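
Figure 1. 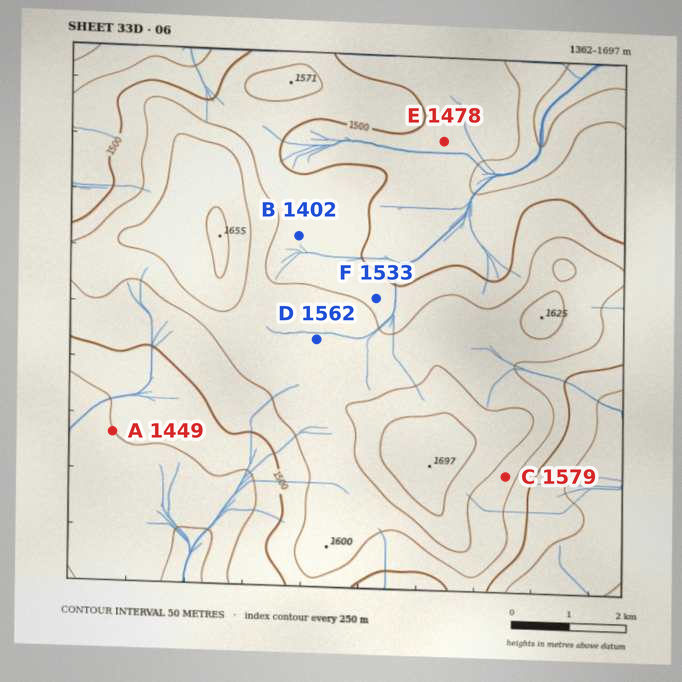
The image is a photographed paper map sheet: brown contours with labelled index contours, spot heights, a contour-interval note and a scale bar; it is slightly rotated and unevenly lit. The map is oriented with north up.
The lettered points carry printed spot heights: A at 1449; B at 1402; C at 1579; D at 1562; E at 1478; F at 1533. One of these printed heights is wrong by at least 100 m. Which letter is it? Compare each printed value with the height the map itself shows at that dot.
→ B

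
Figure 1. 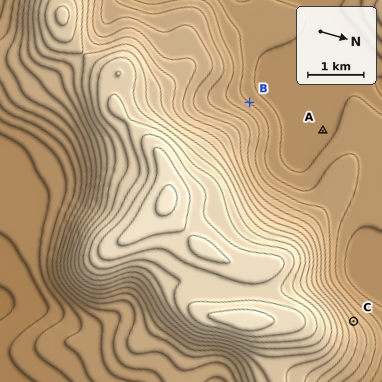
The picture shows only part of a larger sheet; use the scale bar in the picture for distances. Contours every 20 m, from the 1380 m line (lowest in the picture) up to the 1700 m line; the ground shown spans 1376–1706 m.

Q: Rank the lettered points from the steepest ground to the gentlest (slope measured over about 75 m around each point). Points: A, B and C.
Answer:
C B A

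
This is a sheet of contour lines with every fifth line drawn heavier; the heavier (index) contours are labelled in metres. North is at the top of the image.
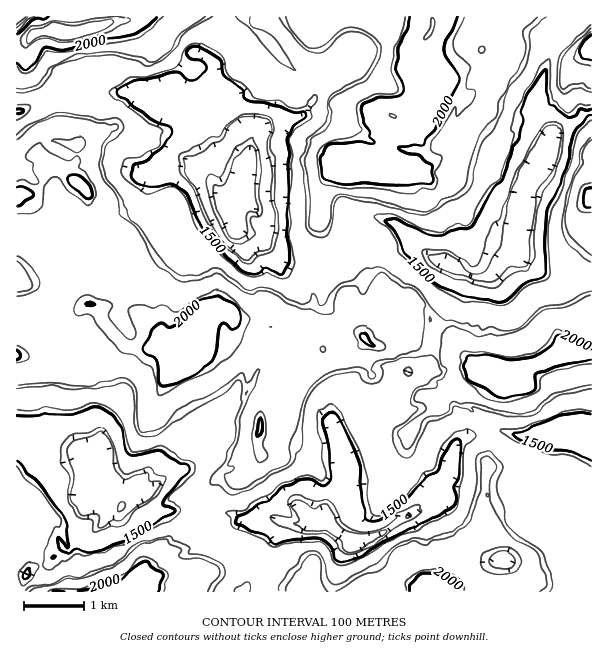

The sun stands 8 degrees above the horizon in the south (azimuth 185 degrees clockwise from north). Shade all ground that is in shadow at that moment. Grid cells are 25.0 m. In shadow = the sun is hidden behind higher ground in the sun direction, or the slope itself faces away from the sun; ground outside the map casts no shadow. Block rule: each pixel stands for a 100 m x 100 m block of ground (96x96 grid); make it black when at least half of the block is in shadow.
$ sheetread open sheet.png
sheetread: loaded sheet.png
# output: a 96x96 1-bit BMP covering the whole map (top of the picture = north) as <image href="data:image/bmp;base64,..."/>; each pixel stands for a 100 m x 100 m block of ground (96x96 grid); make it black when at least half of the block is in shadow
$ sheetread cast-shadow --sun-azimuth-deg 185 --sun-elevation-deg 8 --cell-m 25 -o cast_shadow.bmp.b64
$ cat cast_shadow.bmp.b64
<image width="96" height="96" href="data:image/bmp;base64,Qk2+BAAAAAAAAD4AAAAoAAAAYAAAAGAAAAABAAEAAAAAAIAEAAATCwAAEwsAAAIAAAAAAAAA////AAAAAAD//8AAAAAfAARAAAD//8AAABw/gGXgAMD//+AAAA4/+H/h4MB///PAYA8f/H/n8cB////B4A+f/n/n+cA/////4Af//n/n8cA////f4Af//z/j88Af////4D/////gX+Af////4P/////gP8Af////5//////gf8Af////7//////gf4Af///////////w/4AP///////////x/4AP///////////5/4AP////4f///////4AP////4D///////4Af////wB//4f///4A/////gA//4P/9/wD////8AAP/4P/59wP////82ACfwP/44wf////8+AAfwD/4YBn////8cAAfwB/74Cf////wcAAfgB//x//////geEQdgB//x//////gOEQcAA//3//////gOAA8AA////9///HgOAA8AA////9///BgOEA4A8f3x/9//+AAGcA4AePjgP8A/8AADcA4AfADgD8AH4AADMAAAfgAAAAAAAAADsAAAeAAAAAAAAAABsAAAOAAAAAAAAAAB8AAAPwAAAAAAAAAA8AAAP8AAAAAAAAAAcAAAP8AAgAAAAAAAMAAGP8AAAAAAAAAAEAAGH4gAAAAAAAAAEAAAH4w/ABAAAAAAAAAABw//wDAAAAAAAAQAAQ//4PAAD5AAAAwHAA//8/AAH/AAAAQPAE////AAH/gAAAQ/AH////AAOHwACAA/AH////AAYP4AqAY/Af///9AAA/8B6H4fAf///9AAB/+Dwf4eA////9AP////w/8+B/////wP5/////8+D/////4Pw//////+P/////wPwf/////+//////wHwf////////////gHgP////////////AHgH///////////8ADgP///////////8ADgP///////////8ADAf///////////4AAAf///////////gAAA////+D//////AAAB////wD//j///AAAD////wB//gP/+AAAH////wB//AP/+AAAH////wAnwAH//AAAH////wAGAAH//AAAP////wAAAAH//AwDP////wAAAAD//vwHf////wAAAAD//vwP/////wAAAAA//vw//////wAAAYAf//w//////wAABwAf//3//////wAADgAf//H//////yAAP4AP/9///////2wAf4AP/9/ffD///j/++4AH////cB///j/+A4AH////AB///7/4AIAP////wP///f/4AAAP////8f//+f/wAAAF////9///8f/gwAAG+f//////4P/wwAACAd//////4B/8wAAAAN////f/gB//4AAAAF////D/AB//4A4AAAP///B+AD//4AYAAAH///A8AH//wAYAAAH/8AA4Ae//wBgAAAD/8APQA4//gDwAAAA/wAHABwf/gHwACAADgAPADgP/gHwADAAAAAGAHgP/wHwADwAAAAAAPAP/4DuDB7AAAAAAeAH/4DkDB/4AAAAA4AD/4hgDB///AAABwAAD8ggAB///+AADgAcAcQAAB8="/>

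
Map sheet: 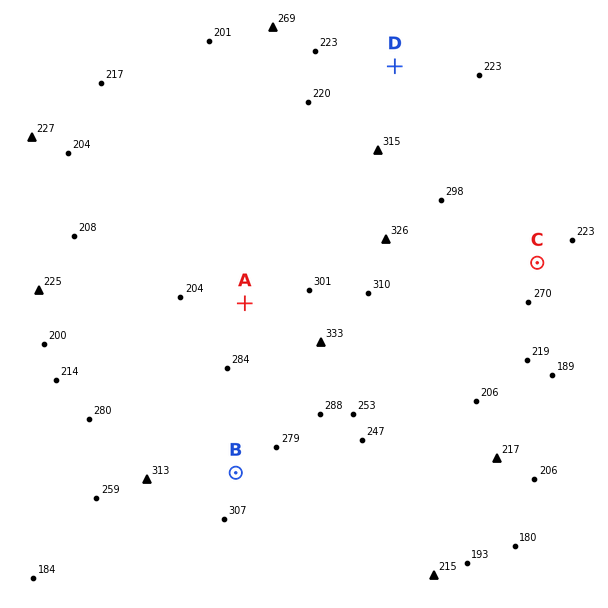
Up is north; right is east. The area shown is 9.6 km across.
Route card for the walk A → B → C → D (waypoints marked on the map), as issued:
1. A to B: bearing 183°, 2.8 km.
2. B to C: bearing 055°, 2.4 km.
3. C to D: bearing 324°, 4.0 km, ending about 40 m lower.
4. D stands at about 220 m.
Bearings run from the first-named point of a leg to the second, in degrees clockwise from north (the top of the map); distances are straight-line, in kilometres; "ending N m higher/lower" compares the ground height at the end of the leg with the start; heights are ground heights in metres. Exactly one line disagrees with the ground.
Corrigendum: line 2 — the distance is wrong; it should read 6.1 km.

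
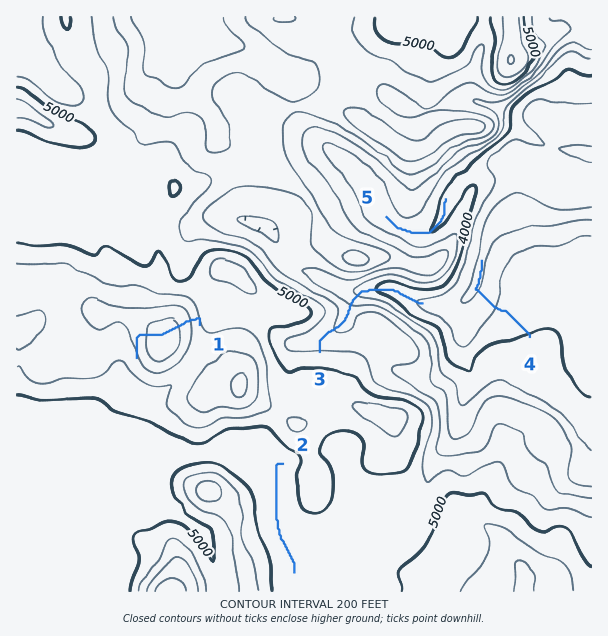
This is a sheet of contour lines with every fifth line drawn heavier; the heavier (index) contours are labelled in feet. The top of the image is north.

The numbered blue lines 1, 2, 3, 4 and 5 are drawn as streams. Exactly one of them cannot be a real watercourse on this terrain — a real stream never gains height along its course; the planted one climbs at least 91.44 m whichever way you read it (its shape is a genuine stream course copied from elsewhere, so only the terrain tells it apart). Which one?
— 1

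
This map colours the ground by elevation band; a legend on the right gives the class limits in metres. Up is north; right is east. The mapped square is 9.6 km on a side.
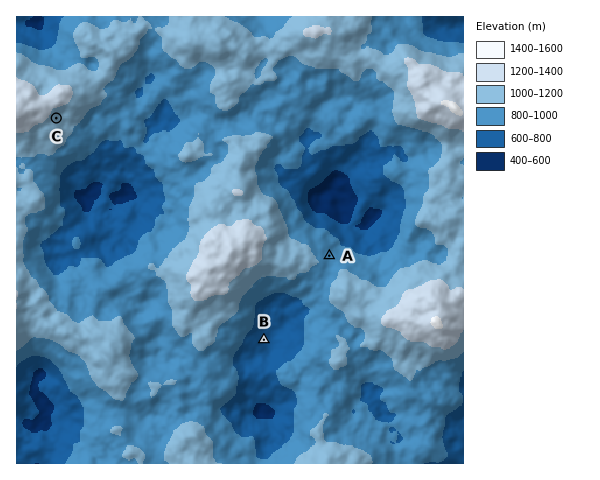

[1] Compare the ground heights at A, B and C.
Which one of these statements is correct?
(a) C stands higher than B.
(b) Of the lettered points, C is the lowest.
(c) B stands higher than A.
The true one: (a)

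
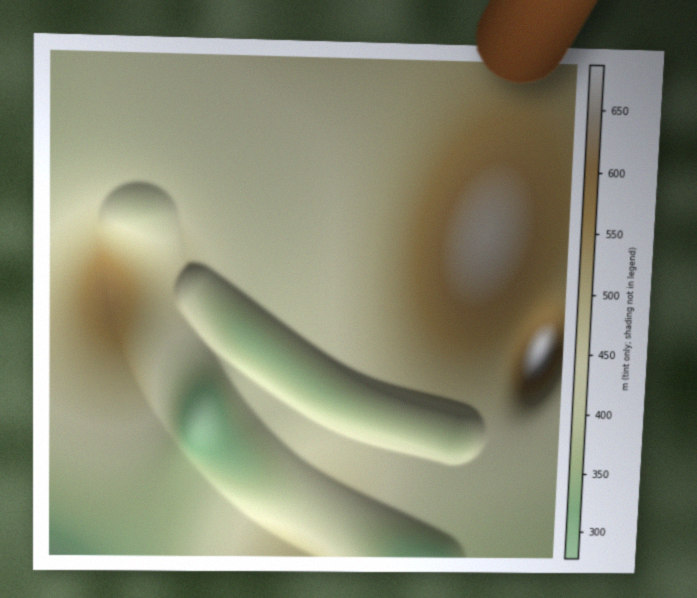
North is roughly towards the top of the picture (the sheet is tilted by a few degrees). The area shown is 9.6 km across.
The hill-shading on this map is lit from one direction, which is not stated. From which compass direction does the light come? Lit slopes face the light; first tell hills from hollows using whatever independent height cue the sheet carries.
N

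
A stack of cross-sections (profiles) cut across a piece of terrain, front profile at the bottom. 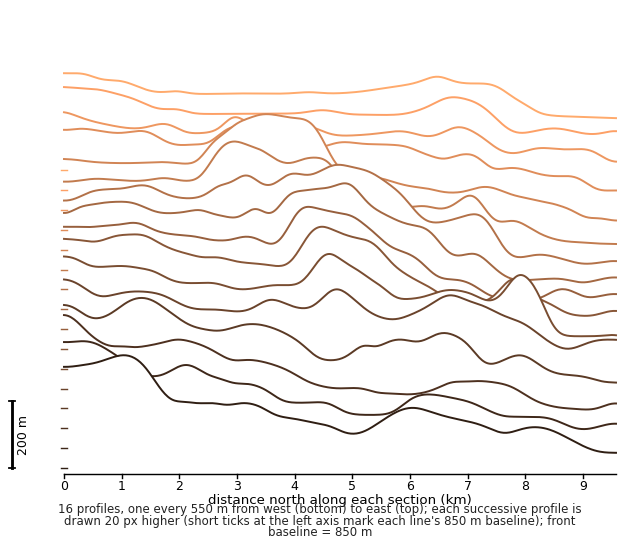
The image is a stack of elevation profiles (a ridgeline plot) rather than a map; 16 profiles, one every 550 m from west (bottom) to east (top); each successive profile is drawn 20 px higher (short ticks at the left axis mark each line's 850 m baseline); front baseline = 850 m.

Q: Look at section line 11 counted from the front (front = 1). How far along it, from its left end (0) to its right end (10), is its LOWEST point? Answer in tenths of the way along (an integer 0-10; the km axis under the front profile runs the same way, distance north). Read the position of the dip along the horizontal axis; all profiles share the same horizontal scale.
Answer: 10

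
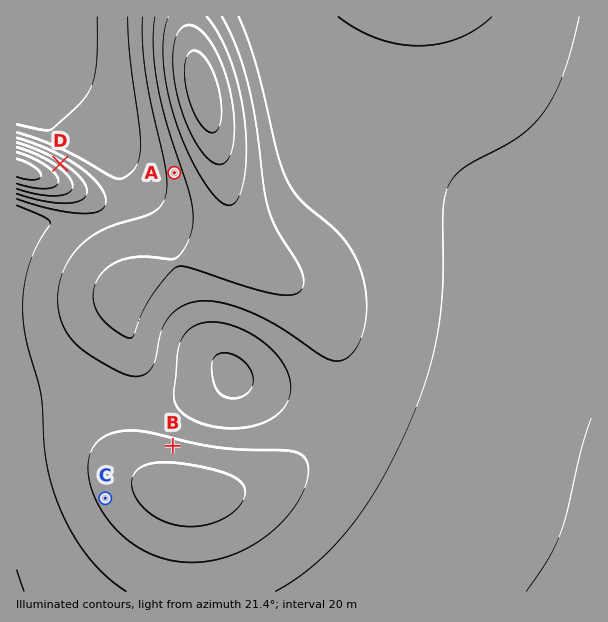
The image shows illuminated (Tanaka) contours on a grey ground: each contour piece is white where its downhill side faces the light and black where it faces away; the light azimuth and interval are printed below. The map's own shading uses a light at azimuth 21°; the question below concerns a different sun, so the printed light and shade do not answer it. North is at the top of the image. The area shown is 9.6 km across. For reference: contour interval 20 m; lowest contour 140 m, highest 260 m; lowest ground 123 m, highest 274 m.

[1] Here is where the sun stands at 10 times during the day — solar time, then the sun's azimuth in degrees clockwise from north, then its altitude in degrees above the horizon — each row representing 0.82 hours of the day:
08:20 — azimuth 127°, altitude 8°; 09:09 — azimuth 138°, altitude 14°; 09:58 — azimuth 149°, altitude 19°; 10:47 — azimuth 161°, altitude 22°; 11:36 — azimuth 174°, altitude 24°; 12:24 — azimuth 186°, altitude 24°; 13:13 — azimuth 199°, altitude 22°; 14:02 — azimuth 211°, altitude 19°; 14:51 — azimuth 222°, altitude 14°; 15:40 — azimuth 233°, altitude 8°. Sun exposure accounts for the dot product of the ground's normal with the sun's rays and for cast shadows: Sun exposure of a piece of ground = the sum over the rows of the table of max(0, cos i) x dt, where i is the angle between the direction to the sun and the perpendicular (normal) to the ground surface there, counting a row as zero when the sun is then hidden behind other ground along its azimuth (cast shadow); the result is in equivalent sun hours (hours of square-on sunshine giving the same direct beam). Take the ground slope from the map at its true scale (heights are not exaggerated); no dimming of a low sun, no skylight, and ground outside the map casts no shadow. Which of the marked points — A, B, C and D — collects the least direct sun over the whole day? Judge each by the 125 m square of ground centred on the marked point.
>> D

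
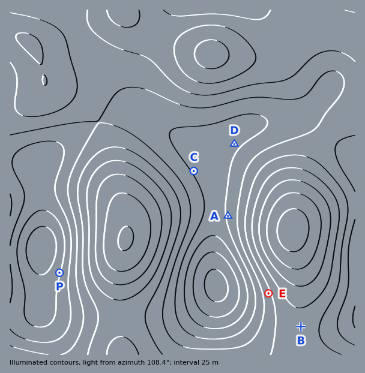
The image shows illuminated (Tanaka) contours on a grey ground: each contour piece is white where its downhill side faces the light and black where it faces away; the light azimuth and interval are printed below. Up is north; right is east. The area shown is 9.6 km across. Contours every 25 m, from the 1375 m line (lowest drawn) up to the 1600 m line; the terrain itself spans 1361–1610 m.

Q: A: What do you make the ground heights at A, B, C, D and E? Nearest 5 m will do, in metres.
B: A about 1520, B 1460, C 1530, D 1530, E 1480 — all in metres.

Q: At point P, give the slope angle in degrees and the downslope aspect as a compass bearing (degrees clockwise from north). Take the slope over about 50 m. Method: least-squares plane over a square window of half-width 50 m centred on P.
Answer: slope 5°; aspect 105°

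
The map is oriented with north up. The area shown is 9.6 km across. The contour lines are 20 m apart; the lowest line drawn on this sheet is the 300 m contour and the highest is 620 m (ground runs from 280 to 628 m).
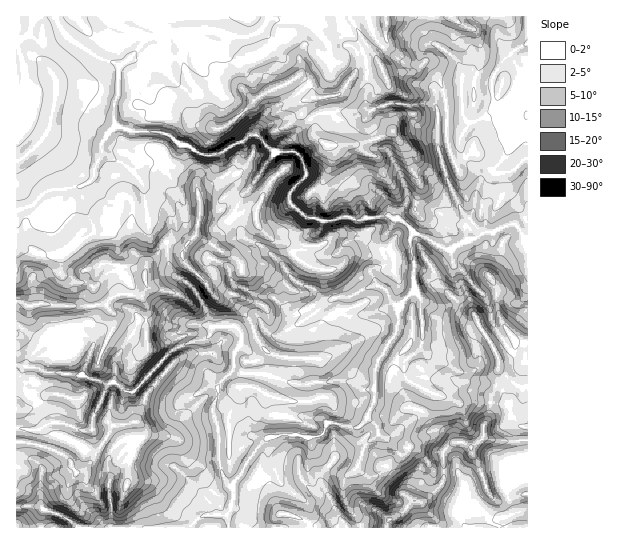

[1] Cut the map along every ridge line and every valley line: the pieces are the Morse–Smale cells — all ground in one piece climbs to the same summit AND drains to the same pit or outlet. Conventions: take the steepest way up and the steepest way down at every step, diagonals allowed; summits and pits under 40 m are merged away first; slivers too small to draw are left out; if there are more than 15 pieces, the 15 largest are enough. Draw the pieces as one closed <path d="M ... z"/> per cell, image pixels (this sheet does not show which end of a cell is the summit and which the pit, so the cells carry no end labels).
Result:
<path d="M527 16l-95 1 0 17 3 9 22 18 6 13 0 40 5 11-10 16-17 4-2 6 13 40 11 22 10 10-6 6-1 4-4-8-11-4-18-12-18-6-8 0-8 10-2 6-8-3-23 1-4 3-21-3-11 4-8 0-4-2-11-2-18-15 2-11 16-17-6-16-6-6-21 0-17-17-7 0-7 6-13 6-7 5-14 4-15-5-7-6-8-1-10-9-8-3-27 0-19-5-7 6-7 10 0 12-6 12 0 7-6 9-8 4-32 4-6 2-10 12-17 6 0 154 22 3 13 5 4-1 22 4 5-1 24 9 9-1 12 9 6 0 16-15 20 16 10 6 10 0 20-12 6 0 2 2 0 8-4 8 0 10 6 15 0 29 4 16 8 12 28-41 10-9 12-2 34 2 9-4 3-10 8 0 18 5 6-1 8-8 8-20 0-29 6-15 5-2 11 7 6 1 12-8 6-7 0-45-6-10 0-24 12 2 16-9 14-15 18-6 10-7 9 0 16-8 5 0 9 14 4 3z"/><path d="M431 16l-324 0 7 8 27 9 6 5-15 19-13 10 0 20-6 20 2 16 2 4 17 5 27 0 8 3 10 9 8 1 7 6 15 5 14-4 7-5 13-6 7-6 7 0 17 17 21 0 6 6 6 16-16 17-2 11 18 15 11 2 4 2 8 0 11-4 21 3 4-3 23-1 8 3 2-6 8-10 8 0 18 6 18 12 11 4 4 8 1-4 6-6-10-10-11-22-13-40 2-6 17-4 10-16-5-11 0-40-6-13-22-18-3-9z"/><path d="M515 224l-5 0-16 8-9 0-10 7-18 6-14 15-16 9-12-2 0 24 6 10-1 9 3 11 0 20-3 8-17 12-6-1-11-7-5 2-6 15 0 29-8 20-8 8-6 1-18-5-8 0-3 10-9 4-34-2-15 4-15 18-10 17-9 11 1 14-6 16 2 13 207-1-3-10-13-15 6-2 15-15 3-12-10-2-17-22-7-2-15-13 22-20 9-23 23 6 9 6 13-2 32 3 6 5 3 8 7 8 9 1 0-184z"/><path d="M21 365l-5 1 1 142 24-1 26 12 11 9 32 0 1-53-3-5 0-11 4-9 10-10 12-3 29 26 15 6 16 15 19 22 4 9 11-1 5-15 0-8-10-16-4-16 0-29-6-15 0-10 4-8 0-8-2-2-6 0-20 12-10 0-10-6-20-16-16 15-6 0-12-9-9 1-24-9-5 1-22-4-4 1-13-5z"/><path d="M106 16l-90 1 1 194 16-6 10-12 6-2 32-4 8-4 6-9 0-7 6-12 0-12 7-10 8-7-3-8 0-11 6-20 0-20 13-10 15-19-6-5-27-9z"/><path d="M134 437l-12 3-10 10-4 9 0 11 3 5-2 23 2 30 117-1-1-12-10 0-4-9-19-22-16-15-15-6z"/><path d="M519 459l-12 2-3 5-1 7-21 4-13 7-6 7 1-6-5-12-12-2-3 2-3 12-15 15-6 2 13 15 4 11 90 0 1-65z"/><path d="M429 391l-4 0-8 23-22 20 15 13 7 2 17 22 10 0-1-18 10-10 10 0 8 4 12-11 18 5 27-2 0-12-9-2-7-8-3-8-6-5-32-3-13 2z"/><path d="M483 436l-12 11-8-4-10 0-10 10 1 18 14 1 7 16 17-11 21-4 2-10 5-3 9-1 9 3-1-22-26 1z"/><path d="M41 507l-24 1-1 19 61 0-10-8z"/>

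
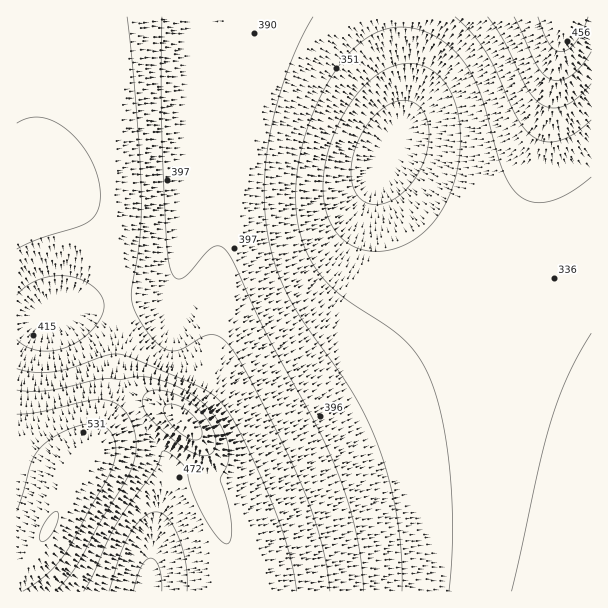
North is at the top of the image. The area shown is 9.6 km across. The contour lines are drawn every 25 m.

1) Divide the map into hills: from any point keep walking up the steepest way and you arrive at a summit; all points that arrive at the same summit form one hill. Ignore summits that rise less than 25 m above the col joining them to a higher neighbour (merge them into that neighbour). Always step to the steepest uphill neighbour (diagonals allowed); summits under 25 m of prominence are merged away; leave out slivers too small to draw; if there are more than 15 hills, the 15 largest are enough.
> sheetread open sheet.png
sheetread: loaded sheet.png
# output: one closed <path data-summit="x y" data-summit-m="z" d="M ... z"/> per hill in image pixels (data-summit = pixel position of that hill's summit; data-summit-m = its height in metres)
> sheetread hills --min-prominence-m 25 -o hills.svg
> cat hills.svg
<path data-summit="48 528" data-summit-m="551" d="M176 283l-6 7-15 6-62 8-43 14-34 2 1 272 575-1 0-183-34-16-45-13-36-3-21 3-25 7-191 90-10 4-39 0-9 2-14 13-7 15-1-4 10-41-2-7-18-23-18-30-8-21-2-19 4-12 7-14 8-8 21-13 7-9 6-13z"/><path data-summit="185 422" data-summit-m="539" d="M195 104l-2 3-5 105-13 84-9 18-33 25-7 14-4 12 2 19 8 21 18 30 18 23 2 7-10 41 1 4 7-15 14-13 9-2 39 0 10-4 165-79 51-18 21-3 36 3 45 13 34 15 0-54-92-57-50-40-38-40-21-28-6-15 2-19-19-2-75-26-32-8-58-9z"/><path data-summit="564 17" data-summit-m="467" d="M591 16l-193 0-1 17 7 42 0 36-4 18-15 32 0 12 3 9 12 19 50 55 50 40 91 56z"/><path data-summit="17 200" data-summit-m="461" d="M197 16l-181 1 1 302 33-1 43-14 62-8 15-6 6-8 8-34 6-53 8-156z"/>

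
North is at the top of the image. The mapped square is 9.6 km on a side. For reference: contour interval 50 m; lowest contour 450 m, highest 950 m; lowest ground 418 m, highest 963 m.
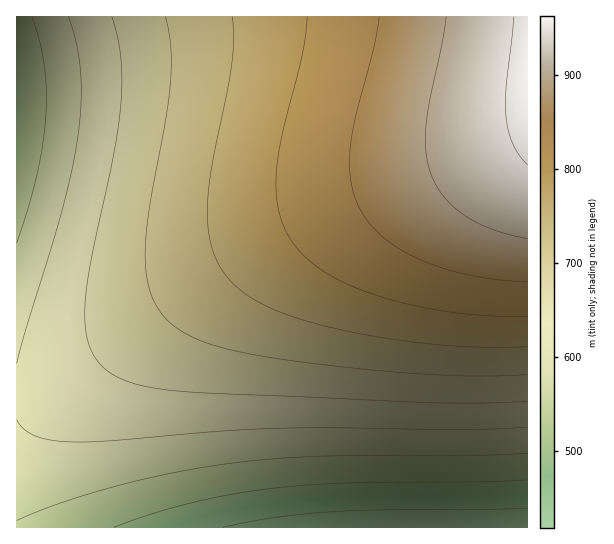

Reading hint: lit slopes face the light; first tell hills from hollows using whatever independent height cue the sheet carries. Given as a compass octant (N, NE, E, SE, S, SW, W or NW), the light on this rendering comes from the NE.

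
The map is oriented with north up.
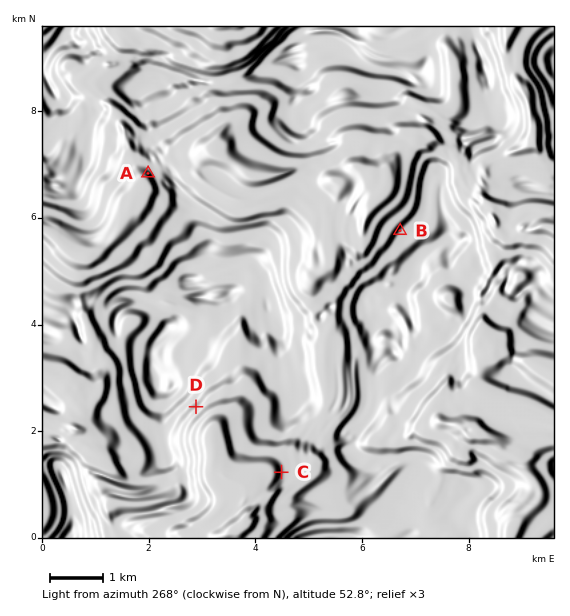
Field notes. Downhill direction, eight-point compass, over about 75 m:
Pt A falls NE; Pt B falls SE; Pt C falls E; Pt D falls NW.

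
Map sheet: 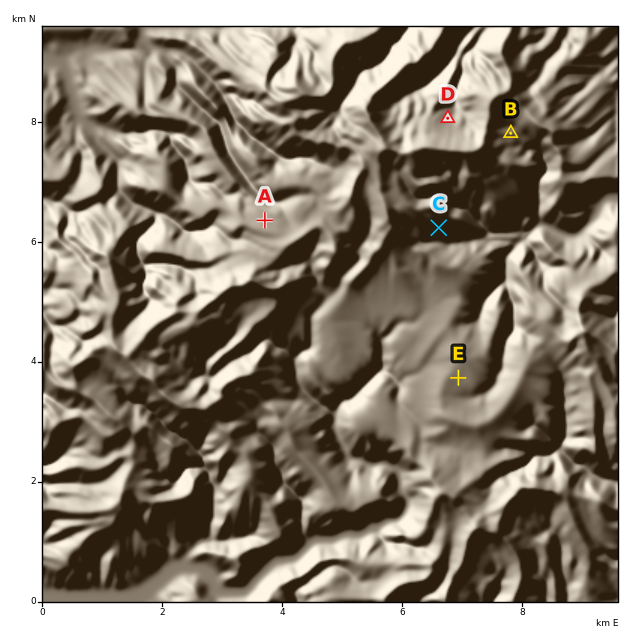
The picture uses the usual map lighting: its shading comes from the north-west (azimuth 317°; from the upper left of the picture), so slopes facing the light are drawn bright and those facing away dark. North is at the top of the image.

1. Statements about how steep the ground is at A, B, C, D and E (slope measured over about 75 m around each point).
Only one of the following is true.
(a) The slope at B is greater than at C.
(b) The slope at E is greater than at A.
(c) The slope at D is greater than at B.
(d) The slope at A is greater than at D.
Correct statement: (c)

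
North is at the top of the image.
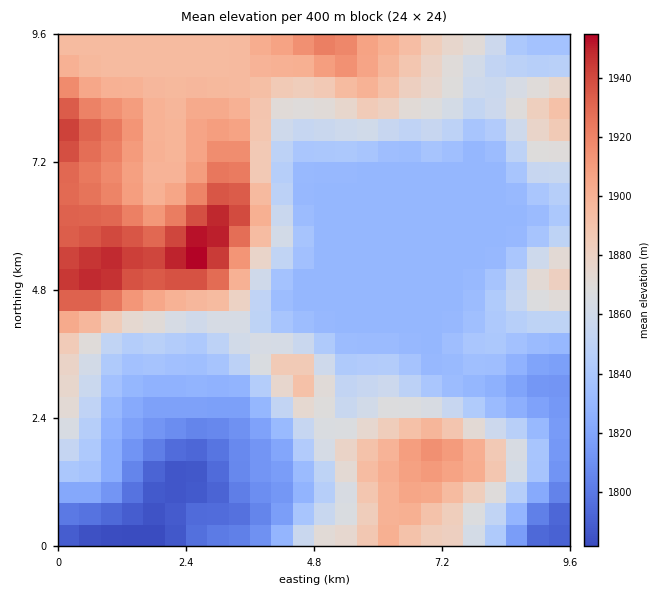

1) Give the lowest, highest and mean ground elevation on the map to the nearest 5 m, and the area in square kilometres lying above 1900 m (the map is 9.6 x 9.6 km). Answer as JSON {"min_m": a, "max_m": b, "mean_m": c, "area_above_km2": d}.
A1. {"min_m": 1780, "max_m": 1955, "mean_m": 1860, "area_above_km2": 17.9}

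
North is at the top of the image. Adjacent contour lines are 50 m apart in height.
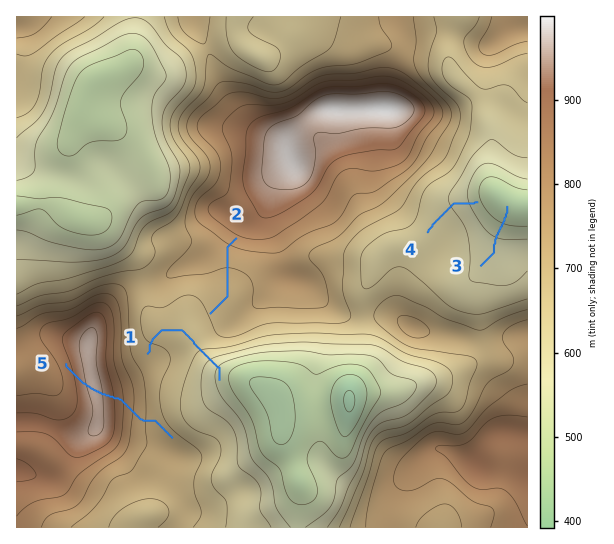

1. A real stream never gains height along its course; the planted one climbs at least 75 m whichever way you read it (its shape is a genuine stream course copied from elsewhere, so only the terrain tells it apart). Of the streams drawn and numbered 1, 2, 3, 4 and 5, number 5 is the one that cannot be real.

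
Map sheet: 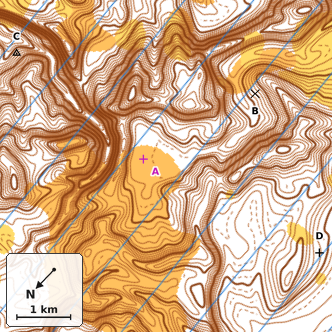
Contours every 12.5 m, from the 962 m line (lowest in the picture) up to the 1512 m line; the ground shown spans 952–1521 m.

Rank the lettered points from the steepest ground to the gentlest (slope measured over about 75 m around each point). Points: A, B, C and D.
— C B D A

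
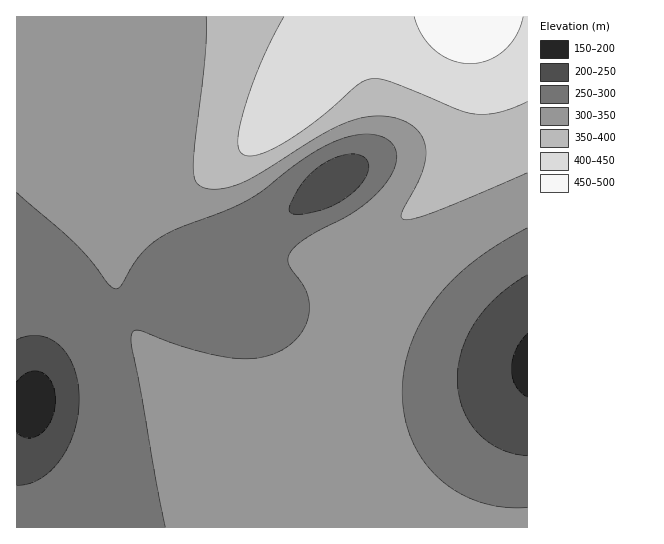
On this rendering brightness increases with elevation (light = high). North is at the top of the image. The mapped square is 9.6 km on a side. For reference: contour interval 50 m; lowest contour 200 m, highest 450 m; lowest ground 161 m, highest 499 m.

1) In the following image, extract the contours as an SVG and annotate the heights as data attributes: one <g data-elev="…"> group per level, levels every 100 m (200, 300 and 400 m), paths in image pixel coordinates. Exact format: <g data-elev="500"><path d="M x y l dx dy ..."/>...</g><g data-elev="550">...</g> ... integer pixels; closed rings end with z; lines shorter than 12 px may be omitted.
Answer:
<g data-elev="200"><path d="M527 397l-6-5-5-6-3-8-2-9 2-10 3-9 11-17"/><path d="M17 382l5-6 7-4 6-1 7 1 6 5 4 6 3 18-3 18-10 14-7 4-6 1-7-1-5-4"/></g><g data-elev="300"><path d="M527 507l-24 0-24-5-21-10-19-14-16-17-11-22-7-22-3-24 2-24 7-24 10-23 14-21 17-20 21-19 25-17 29-17"/><path d="M17 193l56 48 17 19 19 24 4 4 4 1 5-5 18-29 17-16 20-10 48-18 24-11 16-11 36-28 25-16 23-8 20-3 9 1 8 4 6 4 3 6 2 9-3 12-7 12-11 12-25 20-47 25-10 8-5 7-1 5 1 6 17 25 3 9 0 10-1 10-5 11-7 9-9 8-10 6-14 4-13 2-15-1-20-3-25-6-49-18-6-1-2 2-2 6 1 9 33 180"/></g><g data-elev="400"><path d="M284 17l-23 46-17 48-6 31 1 8 6 5 6 1 10-2 26-13 34-24 36-31 13-7 9 0 11 3 67 27 17 5 12 0 12-1 29-11"/></g>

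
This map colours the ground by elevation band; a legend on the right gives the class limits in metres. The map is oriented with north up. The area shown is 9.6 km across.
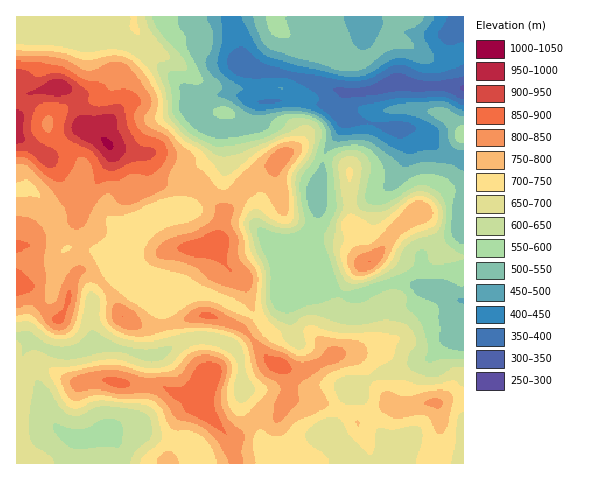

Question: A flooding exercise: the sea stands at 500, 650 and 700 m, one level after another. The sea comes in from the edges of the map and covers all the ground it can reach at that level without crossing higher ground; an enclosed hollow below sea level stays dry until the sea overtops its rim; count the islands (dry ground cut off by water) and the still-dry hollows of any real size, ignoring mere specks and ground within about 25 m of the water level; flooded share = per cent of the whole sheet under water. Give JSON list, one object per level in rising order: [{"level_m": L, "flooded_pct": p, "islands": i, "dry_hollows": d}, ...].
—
[{"level_m": 500, "flooded_pct": 12, "islands": 0, "dry_hollows": 0}, {"level_m": 650, "flooded_pct": 37, "islands": 1, "dry_hollows": 0}, {"level_m": 700, "flooded_pct": 51, "islands": 1, "dry_hollows": 0}]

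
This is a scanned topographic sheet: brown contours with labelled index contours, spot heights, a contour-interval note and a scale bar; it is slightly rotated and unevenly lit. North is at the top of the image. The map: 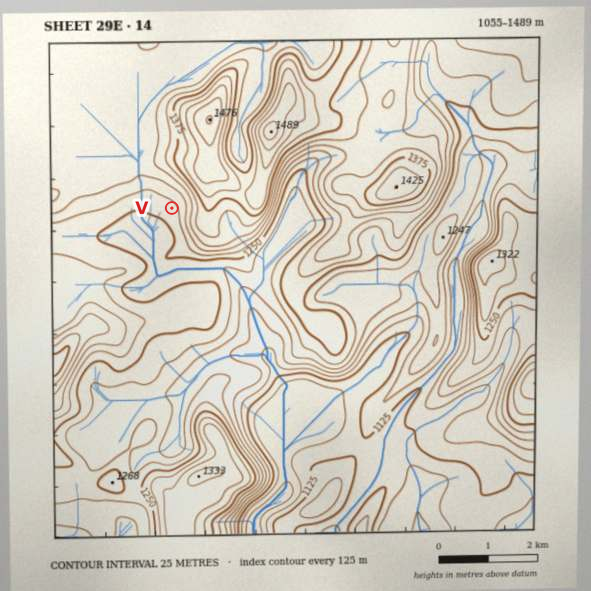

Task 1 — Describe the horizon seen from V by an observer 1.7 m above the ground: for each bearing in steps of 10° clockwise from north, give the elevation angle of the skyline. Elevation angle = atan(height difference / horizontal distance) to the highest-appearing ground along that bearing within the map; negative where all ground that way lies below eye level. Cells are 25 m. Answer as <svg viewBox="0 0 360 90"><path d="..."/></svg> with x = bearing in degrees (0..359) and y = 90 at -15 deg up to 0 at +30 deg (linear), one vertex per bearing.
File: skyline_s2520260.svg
<svg viewBox="0 0 360 90"><path d="M0 47l10-3 10-3 10-2 10-2 10 0 10 0 10 1 10 2 10 1 10 0 10 0 10 2 10 3 10 5 10 5 10 4 10-1 10 0 10 1 10-1 10-2 10 0 10 2 10 0 10 1 10 0 10-2 10-1 10-1 10 0 10-1 10 0 10-1 10-2 10-2"/></svg>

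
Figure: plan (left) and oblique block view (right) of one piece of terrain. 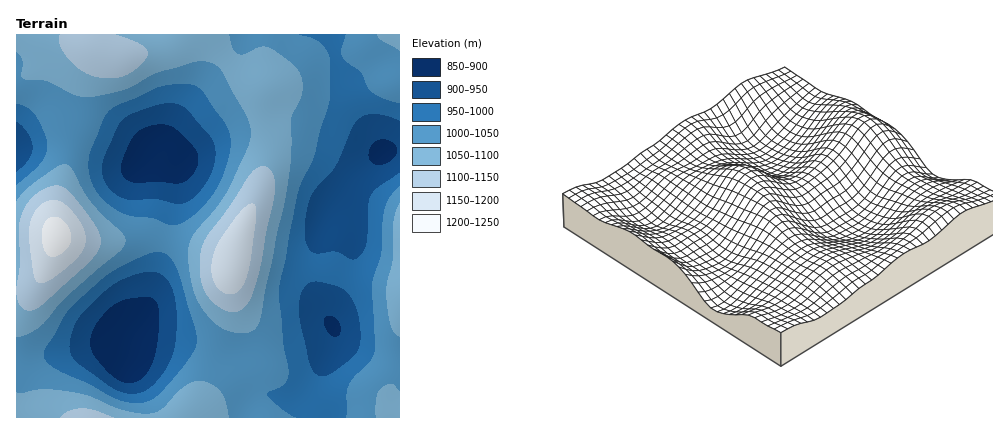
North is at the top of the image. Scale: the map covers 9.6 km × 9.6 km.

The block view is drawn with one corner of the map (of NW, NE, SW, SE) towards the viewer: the NE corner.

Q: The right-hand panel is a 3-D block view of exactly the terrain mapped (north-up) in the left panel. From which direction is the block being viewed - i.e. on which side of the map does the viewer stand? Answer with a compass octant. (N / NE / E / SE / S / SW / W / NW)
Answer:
NE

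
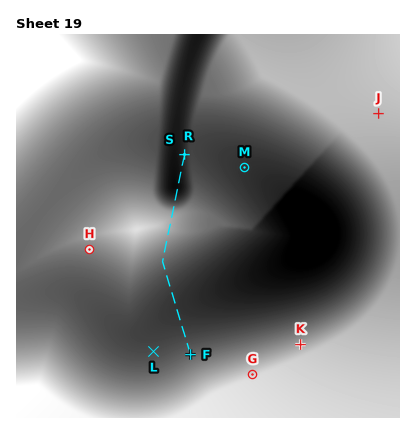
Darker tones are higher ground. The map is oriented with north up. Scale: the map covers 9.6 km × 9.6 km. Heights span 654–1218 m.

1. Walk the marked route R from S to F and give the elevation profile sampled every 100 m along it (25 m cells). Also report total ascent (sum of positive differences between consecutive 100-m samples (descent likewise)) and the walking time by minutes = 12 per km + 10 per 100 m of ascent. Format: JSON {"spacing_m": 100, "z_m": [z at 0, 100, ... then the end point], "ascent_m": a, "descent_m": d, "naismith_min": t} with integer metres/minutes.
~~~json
{"spacing_m": 100, "z_m": [1119, 1127, 1134, 1142, 1150, 1157, 1164, 1170, 1175, 1171, 1154, 1122, 1077, 1017, 946, 902, 883, 875, 874, 874, 888, 907, 924, 940, 956, 970, 984, 997, 1011, 1026, 1039, 1051, 1061, 1071, 1078, 1085, 1090, 1095, 1097, 1099, 1099, 1098, 1095, 1092, 1087, 1080, 1073, 1064, 1054, 1043, 1031, 1017, 1008], "ascent_m": 282, "descent_m": 392, "naismith_min": 90}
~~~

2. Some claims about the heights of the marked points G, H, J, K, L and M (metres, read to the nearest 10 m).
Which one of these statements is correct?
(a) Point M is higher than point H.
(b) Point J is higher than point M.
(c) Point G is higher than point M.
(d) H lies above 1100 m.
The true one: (a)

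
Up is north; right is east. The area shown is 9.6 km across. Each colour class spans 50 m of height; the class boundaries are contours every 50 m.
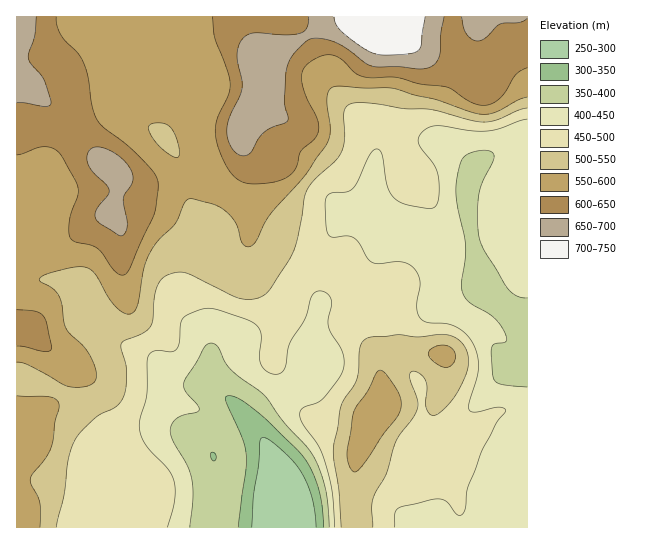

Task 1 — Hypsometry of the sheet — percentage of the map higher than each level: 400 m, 90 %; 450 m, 72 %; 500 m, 52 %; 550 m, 38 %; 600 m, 18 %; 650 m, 6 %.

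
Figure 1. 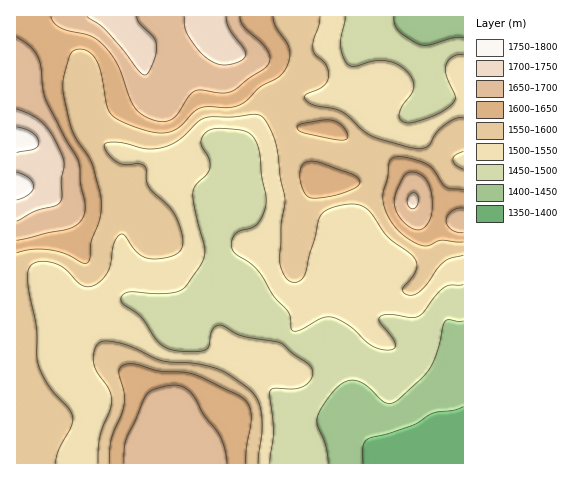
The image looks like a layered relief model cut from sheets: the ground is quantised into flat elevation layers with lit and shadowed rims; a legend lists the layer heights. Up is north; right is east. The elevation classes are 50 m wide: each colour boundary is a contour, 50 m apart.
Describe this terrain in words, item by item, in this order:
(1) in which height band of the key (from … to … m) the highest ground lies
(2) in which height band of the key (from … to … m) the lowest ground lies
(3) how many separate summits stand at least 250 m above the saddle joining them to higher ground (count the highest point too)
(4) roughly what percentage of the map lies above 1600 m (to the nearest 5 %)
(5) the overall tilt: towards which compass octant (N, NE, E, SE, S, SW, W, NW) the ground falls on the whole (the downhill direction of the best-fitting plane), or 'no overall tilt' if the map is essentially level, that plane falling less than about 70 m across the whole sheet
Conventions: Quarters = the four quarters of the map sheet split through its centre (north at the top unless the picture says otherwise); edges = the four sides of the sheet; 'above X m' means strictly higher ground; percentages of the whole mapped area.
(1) The highest ground lies in the 1750–1800 m band.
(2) The lowest ground lies in the 1350–1400 m band.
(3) Counting only tops that stand 250 m proud, the map has 1 summit.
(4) About 25 % of the map lies above 1600 m.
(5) Overall the map slopes down towards the south-east.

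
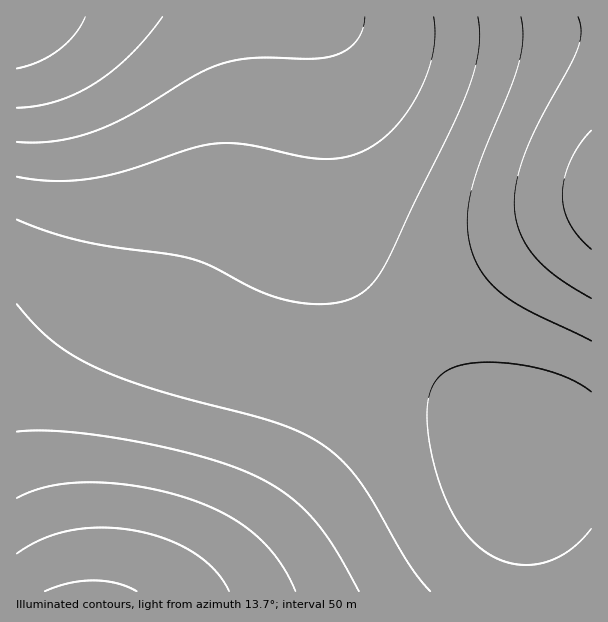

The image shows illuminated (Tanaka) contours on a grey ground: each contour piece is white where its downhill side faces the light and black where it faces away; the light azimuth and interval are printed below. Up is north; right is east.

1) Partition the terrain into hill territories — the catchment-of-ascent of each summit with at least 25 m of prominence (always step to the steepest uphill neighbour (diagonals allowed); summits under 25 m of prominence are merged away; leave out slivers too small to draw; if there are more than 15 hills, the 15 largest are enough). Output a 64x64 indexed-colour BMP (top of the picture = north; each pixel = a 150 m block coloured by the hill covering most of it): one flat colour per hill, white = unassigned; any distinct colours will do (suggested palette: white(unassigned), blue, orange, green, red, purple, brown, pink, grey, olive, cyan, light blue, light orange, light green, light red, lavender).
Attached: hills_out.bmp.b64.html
<image width="64" height="64" href="data:image/bmp;base64,Qk12CAAAAAAAAHYAAAAoAAAAQAAAAEAAAAABAAQAAAAAAAAIAAATCwAAEwsAABAAAAAAAAAA////ALR3HwAOf/8ALKAsACgn1gC9Z5QAS1aMAMJ34wB/f38AIr28AM++FwDox64AeLv/AIrfmACWmP8A1bDFABERERERERERERERERERERERERERERERERERERERERERERERERERERERERERERERERERERERERERERERERERERERERERERERERERERERERERERERERERERERERERERERERERERERERERERERERERERERERERERERERERERERERERERERERERERERERERERERERERERERERERERERERERERERERERERERERERERERERERERERERERERERERERERERERERERERERERERERERERERERERERERERERERERERERERERERERERERERERERERERERERERERERERERERERERERERERERERERERERERERERERERERERERERERERERERERERERERERERERERERERERERERERERERERERERERERERERERERERERERERERERERERERERERERERERERERERERERERERERERERERERERERERERERERERERERERERERERERERERERERERERERERERERERERERERERERERERERERERERERERERERERERERERERERERERERERERERERERERERERERERERERERERERERERERERERERERERERERERERERERERERERERERERERERERERERERERERERERERERERESIiIiERERERERERERERERERERERERERERERERERERESIiIiIRERERERERERERERERERERERERERERERERERESIiIiIhEREREREREREREREREREREREREREREREREREiIiIiIiEREREREREREREREREREREREREREREREREREiIiIiIiIREREREREREREREREREREREREREREREREREiIiIiIiIhEREREREREREREREREREREREREREREREREiIiIiIiIiERERERERERERERERERERERERERERERERIiIiIiIiIiIRERERERERERERERERERERERERERERERIiIiIiIiIiIhERERERERERERERERERERERERERERERIiIiIiIiIiIiERERERERERERERERERERERERERERERIiIiIiIiIiIiIRERERERERERERERERERERERERERERIiIiIiIiIiIiIhERERERERERERERERERERERERERERIiIiIiIiIiIiIiERERERERERERERERERERERERERERIiIiIiIiIiIiIiIRERERERERERERERERERERERERERIiIiIiIiIiIiIiIhERERERERERERERERERERERERERIiIiIiIiIiIiIiIiERERERERERERERERERERERERERIiIiIiIiIiIiIiIiIREREREREREREREREREREREREREiIiIiIiIiIiIiIiIhEREREREREREREREREREREREREiIiIiIiIiIiIiIiIiEREREREREREREREREREREREREiIiIiIiIiIiIiIiIiIRERERERERERERERERERERERESIiIiIiIiIiIiIiIiIhERERERERERERERERERERERERIiIiIiIiIiIiIiIiIiERERERERERERERERERERERERIiIiIiIiIiIiIiIiIiIREREREREREREREREREREREREiIiIiIiIiIiIiIiIiIhERERERERERERERERERERERESIiIiIiIiIiIiIiIiIiERERERERERERERERERERERESIiIiIiIiIiIiIiIiIiIRERERERERERERERERERERERIiIiIiIiIiIiIiIiIiIhEREREREREREREREREREREREiIiIiIiIiIiIiIiIiIiERERERERERERERERERERERESIiIiIiIiIiIiIiIiIiIRERERERERERERERERERERERIiIiIiIiIiIiIiIiIiIhEREREREREREREREREREREREiIiIiIiIiIiIiIiIiIiERERERERERERERERERERERESIiIiIiIiIiIiIiIiIiIRERERERERERERERERERERERIiIiIiIiIiIiIiIiIiIhEREREREREREREREREREREREiIiIiIiIiIiIiIiIiIiERERERERERERERERERERERESIiIiIiIiIiIiIiIiIiIRERERERERERERERERERERERIiIiIiIiIiIiIiIiIiIhEREREREREREREREREREREREiIiIiIiIiIiIiIiIiIiERERERERERERERERERERERESIiIiIiIiIiIiIiIiIiIRERERERERERERERERERERERIiIiIiIiIiIiIiIiIiIhEREREREREREREREREREREREiIiIiIiIiIiIiIiIiIiERERERERERERERERERERERESIiIiIiIiIiIiIiIiIiIRERERERERERERERERERERERIiIiIiIiIiIiIiIiIiIhEREREREREREREREREREREREiIiIiIiIiIiIiIiIiIiEREREREREREREREREREREREiIiIiIiIiIiIiIiIiIiIRERERERERERERERERERERESIiIiIiIiIiIiIiIiIiIhERERERERERERERERERERERIiIiIiIiIiIiIiIiIiIiEREREREREREREREREREREREiIiIiIiIiIiIiIiIiIiIREREREREREREREREREREREiIiIiIiIiIiIiIiIiIiIhERERERERERERERERERERESIiIiIiIiIiIiIiIiIiIi"/>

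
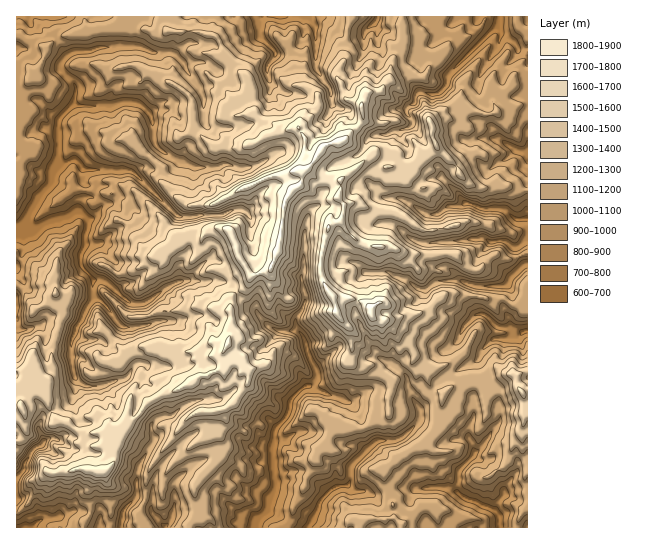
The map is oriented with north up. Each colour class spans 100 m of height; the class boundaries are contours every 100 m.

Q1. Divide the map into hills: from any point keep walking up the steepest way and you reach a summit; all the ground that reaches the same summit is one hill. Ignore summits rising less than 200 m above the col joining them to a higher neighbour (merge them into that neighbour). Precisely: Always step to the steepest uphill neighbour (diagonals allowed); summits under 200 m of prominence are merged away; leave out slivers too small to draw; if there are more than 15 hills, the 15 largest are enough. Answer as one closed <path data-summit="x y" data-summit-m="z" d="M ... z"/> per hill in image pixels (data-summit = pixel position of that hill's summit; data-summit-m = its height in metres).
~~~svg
<path data-summit="278 251" data-summit-m="1899" d="M527 16l-510 0-1 461 7-6 8-18 16-14 4-2 7 3 13-7 8-13 4 3 11 0 10-9 1-8-6-19 0-13-3-3 7 1 5-5-1-21-4-4 11-6 7-11 12 3 24-7 8 0 3-4 0-14-9-9 6-6 20-8 38 1 7 3 7 7 4 8 8 8 5 1 16 19 8 4 19 0-1-13 9-16-4-21 3-12 0-36 5-20 10-8 2-11 7-7 0-17 11-7 18-7 14-20 8-3 8 2 7-4 5 0 4 10 5 6 0 7-3 3-18 0-14 13-4 7 2 8 6 3 6 9-6 20 4 6 14 2 16 14 16 4-3 6 1 13-6 2-10 10-1 7 7 6 10 2 0 6 8 10 20 8 12 10-6 16-10 10-12 4-14 12-3 6 0 16-7 8-5-8-1-10-16-13-6 3-6 6-2 9-6 7-21 14-36-14-5-4-4 2-13 11-5 19-10 10-7-7-5 0-6 6 0 8 2 5 12 7-1 11 4 28-4 12-3 0-8-6-14-3-12-11-10-2-15-14-7-1-13 7-14 14-4 37-7 9 362 1 1-69-9 3-2 9-12 18-13-27-2-2-9 0-8-5 0-9-5-11 5-17 3-57 8-14 7-7 27-3 10-7z"/><path data-summit="229 343" data-summit-m="1711" d="M214 280l-29 0-20 8-6 6 9 9 0 14-3 4-8 0-24 7-12-3-7 11-11 6 4 4 1 21-5 5-7-1 3 3 0 13 6 24-11 12-11 0-4-3-8 13-13 7-7-3-4 2-16 14-8 18-7 7 1 50 14 0 12-9 19-3 11-5 8 0 16 5 3 3 1 9 20 0 2-15 12-16 16 9 1 7 13 15 7-10 4-37 14-14 13-7 7 1 15 14 10 2 12 11 14 3 8 6 3 0 4-12-4-28 1-11-12-7-2-5 0-8 6-6 5 0 7 7 10-10 5-19 9-9 9-4 6-6 1-5-8-16-5-20-6-7-20 0-8-4-16-19-5-1-8-8-4-8-7-7z"/><path data-summit="370 310" data-summit-m="1869" d="M399 131l-5 0-7 4-8-2-8 3-14 20-18 7-11 7 0 17-7 7-2 11-10 8-5 20 0 36-3 12 4 21-9 16 0 9 8 11 5 20 8 16-1 5-7 7 41 17 22-14 5-7 2-9 10-9 2 0 16 13 1 10 5 8 7-8 0-16 3-6 14-12 12-4 10-10 6-13 0-3-12-10-20-8-5-4-3-12-10-2-7-6 1-7 10-10 6-2-1-13 3-6-16-4-16-14-12-1-4-3 0-15 4-9-4-7-8-5-2-8 4-7 14-13 18 0 3-3 0-7-5-6z"/><path data-summit="522 393" data-summit-m="1518" d="M527 331l-2 0-7 6-27 3-7 7-9 16-2 55-5 17 5 11 0 9 8 5 9 0 2 2 13 27 12-18 2-9 9-4z"/>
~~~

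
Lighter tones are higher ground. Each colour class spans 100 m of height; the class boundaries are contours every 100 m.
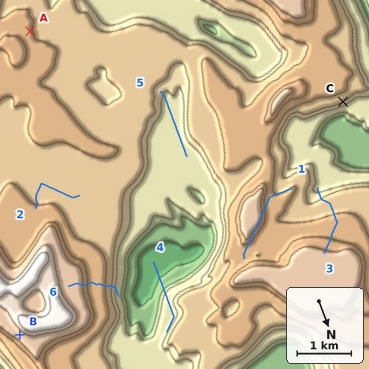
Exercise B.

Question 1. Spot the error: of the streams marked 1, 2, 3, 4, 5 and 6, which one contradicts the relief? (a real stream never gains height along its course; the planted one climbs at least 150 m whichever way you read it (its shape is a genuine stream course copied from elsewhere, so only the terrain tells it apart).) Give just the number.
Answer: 1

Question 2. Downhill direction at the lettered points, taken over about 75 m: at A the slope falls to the W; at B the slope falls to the NE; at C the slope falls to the N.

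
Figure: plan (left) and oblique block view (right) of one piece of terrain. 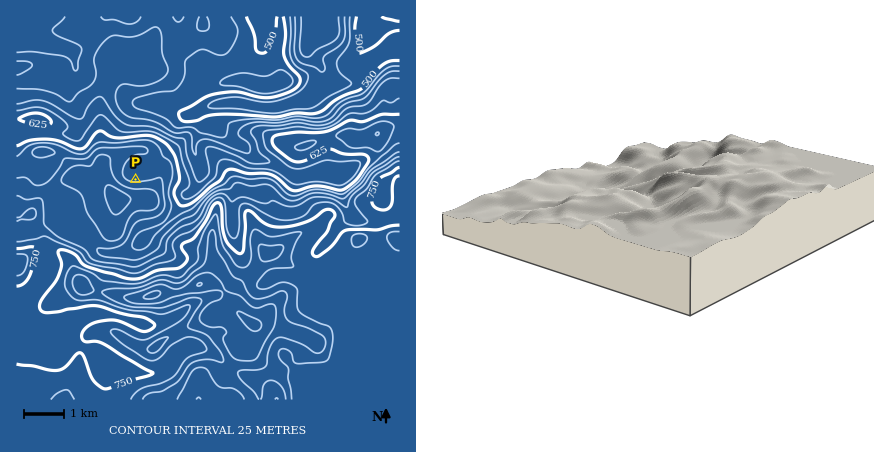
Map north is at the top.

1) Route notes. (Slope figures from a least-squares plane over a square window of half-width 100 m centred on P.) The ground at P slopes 5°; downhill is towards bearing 2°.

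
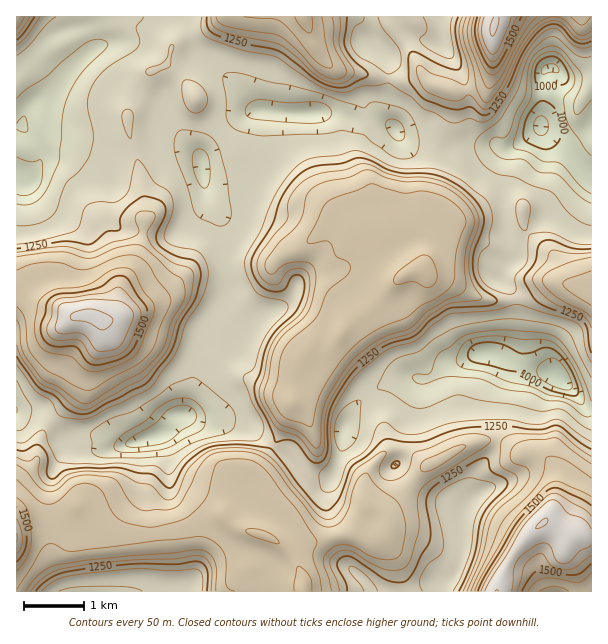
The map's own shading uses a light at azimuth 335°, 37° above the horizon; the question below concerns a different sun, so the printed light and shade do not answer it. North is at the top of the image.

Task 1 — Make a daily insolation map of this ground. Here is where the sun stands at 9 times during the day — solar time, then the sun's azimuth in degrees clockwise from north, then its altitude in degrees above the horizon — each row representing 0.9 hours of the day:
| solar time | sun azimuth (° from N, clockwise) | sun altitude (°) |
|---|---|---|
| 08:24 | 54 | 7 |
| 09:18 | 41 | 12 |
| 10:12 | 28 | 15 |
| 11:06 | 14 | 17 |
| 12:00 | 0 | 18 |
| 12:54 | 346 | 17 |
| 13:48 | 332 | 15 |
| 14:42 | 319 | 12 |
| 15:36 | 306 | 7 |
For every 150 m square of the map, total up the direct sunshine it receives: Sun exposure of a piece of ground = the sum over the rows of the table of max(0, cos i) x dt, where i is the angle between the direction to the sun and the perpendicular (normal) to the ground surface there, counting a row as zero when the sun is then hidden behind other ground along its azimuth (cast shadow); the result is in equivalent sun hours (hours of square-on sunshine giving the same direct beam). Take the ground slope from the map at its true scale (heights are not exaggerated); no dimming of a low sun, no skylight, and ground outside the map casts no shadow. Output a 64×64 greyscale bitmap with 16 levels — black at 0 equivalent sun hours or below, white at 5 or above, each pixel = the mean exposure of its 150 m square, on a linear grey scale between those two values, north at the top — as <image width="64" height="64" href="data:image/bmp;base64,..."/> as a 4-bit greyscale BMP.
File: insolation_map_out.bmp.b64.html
<image width="64" height="64" href="data:image/bmp;base64,Qk12CAAAAAAAAHYAAAAoAAAAQAAAAEAAAAABAAQAAAAAAAAIAAATCwAAEwsAABAAAAAAAAAAAAAAABEREQAiIiIAMzMzAERERABVVVUAZmZmAHd3dwCIiIgAmZmZAKqqqgC7u7sAzMzMAN3d3QDu7u4A////ADIQAAAAAAAAARFGVVVVVVZmd2VDMzRmVXqqllQhAAATMhAAAAAAAAAAABVmVVVVZ3d4YxERE0REWKu4ZTEAAAIjIQAAAAAAAAAAA1ZlVVVXmIYgAAASMzRGqrplQhAAESNDEAAAAAAAAAABRWZmVFh2UQAAASNDJEWZq4MhIhIhJEREQzIhERAAAAFFVVQzZ2QgABEjRUM0VXibpRETRCFVVVVVVVVVREMyI1VDIjaGZkEBNFRVRFZVaHm5QQNVM4dVVVVVVmZmVVVVRDRXmHZoh2VmZlVVZmVnd6uENGZmh2VVVVZmZ3d2ZlVEeZmHZorLhmZmZmZ2VWiHm7hVaJmXZmVVVmeJqqmGZVZ3d2Znm7qXVWd2Z3ZVaamL3IZ5qqh2ZlVmZ4mZu5d2d3ZmVnm6iZdmd3ZmZURYu6rNyZq7qIqXdmZnh3iaiHZ3ZmZmnLiJh3eIdlRDM0WMy6vdzMuIrdp3Z3d3iZmHdmZmZmi7domYeJmGQhEiIjaamc7cuYmavMu8uqqqqYdmZmVWerdWVYmImqhBEBEiESV3i6mHqWaN///+3cuZqXZmZWerdEI0aqdnmGMhARIyETVnd3nJZovM3e/sy5i8uYd4m8hDICRr2kNGiGQRETVDNFZ4q8qph3d3m8zLuZzv/u/9gyIhRmirlUarqFMRJWZmd4rMu6hmZlRERWeIib3u7bdBESNnVWiqq8zLqXVFiaq6rMyJhTMzMyIRI0V4iIh2ZTAAJXZEVnq7u7zdy6ms7/3Mund1IQARIhERJFZkVVRDIAJFZTNGeIiIq83dzN3u7tuqZVQhAAARIiIjMzNFRDIiNFVTI0aIdmZ4maq7upmbuapDMiEAAAASIRAAE0VDIjRFVUMjRWZmZmZ3d3iHd5u8pzMREREQAAESEAAjRUM0VnZlMiNEVWZ4d2ZmeJmavet0MhABIzEQABIyIjRUM1h2dmUyIjNFZ3d4d3iJq7u5hkQyEBMzEREAEjNERVRFiXZlVUMiIzRVRFeJmZqpmGQzJCIjMzEAABESI0RVVWeIdlVVVCERIjIjRXiZmGVDIRIjIjIREgAAEiESRFVWZ3h2ZVVUMRABERI0RWZUQzEAATMzIQACEAASMiNEVVVWaIdmVVRCEAABIiIjEAESIQACNFQxAAEyIjNENERFVVVpqXZmZUQhAAASIREAAAAAABJFZUMQATREREREREVVVWi7l3ZmVUMQAAEREAAAAAAAEiVWZ2MSRVRDNEQzRFVVV6zahmd1VUIREQAAAAAAEQAAAzZ4dlVWZlVEQyI0VVVWesyXZ3ZVVVQhAAAAARIhAAABRnd5mIiZmYZTIjRFRDM1eZdmZmZVVUEAAAAAERAAAAFWit/+7bqqqGVDM0VUMQA2h2ZmZlRFQhAAE2dkMhERNWaL3u/tqZmHd2VERVQxACR3ZmZmZCMyIyNqy4VDIjRWZmeJmruqmHeIdVVVVDECEEZ2ZmZmQiRFVYqGVERWZmZmZmZ4mryoZ4mYdmVUQzIAJWZmZmiGVWZmh0RXmqqph5iHeJq6qqh5q8uXZmZmUgAUVVVWZ5mHd2ZlNFZ4maqq/+3Mzdy6mazMu5dmaJmFQiRVVVVmeJmGVVQ0VFZnrO////7cu83cqqqZh2Znmph2VVVVVVVmiHZVQ0VUV5vO7pmszKh4q7l2Znd2ZmaKqZdlVWVVVVVmZlU0VlRYvLqYZneIhmZ2VUM0VmZmZniZmXZWZmZmVVZmVURFVVeZh2Z3dmd2Z3ZmZURWZmZmZ3d3dmZmZmZmZmZmd2ZVRmZmZ6mHZmeIiZmYZVZnZmZnh1Z2ZmZmZmZmZmipdmZmZmZ5u5dmeJmZmZqWVndmZmeIdnd2ZmZmZmZni8qHaJhmZ5qpmHZniIiHiZdnh2ZmZomYiIh3Zmd4iJvduYZomHZ5qmZ4dmZmZmeIh2d3ZmZmeaqqqqmHm97e7+uYdmd4mZmXVFeHZmZmZ3d3Z2ZVVmZnm7vMy7zv///tqHZnd4mqqXUzVndmZmVmd3ZmVVVVZmaKvMzM3+3Luph2ZnmqmZmXQzRVVmZmVVZ3ZmUkVVZmZniaqqvcqId2ZmZniJmZh2UyZlVmZmZVVnZmUxNWZmZmZ3d4iZdnd2ZVVWZkRXd1QzN2VWZmZVVWZmZUNFZmZmZ3d3Z3Zmd1VVQ0QyEkVVQzNWVWZmZVVVZmVVRFVWeIiZqql3dlZTNEQzIhETREMyI1VmZmVVVVVVVVQiRVaJmYh2ZmVUVBEzMzIRACNEMiIjRFZmZlVWZ2VVUxE1VURDMhESIiNDIjIRAAAQIzMhEjMzRVZ2ZmZ3ZVVUREVUIREAAAAAIzMzIhAAASEiMzEiRDMjRXd2ZmZlREWIZlUyIiIRAAAAEiESESMzMiI0MiRVRDNFZ3ZmZlQzRpl2VENDMiEAAAACMzNGd2VCIzMQESRVRDRGd2ZmZUNGh2VUREMhEQATRGd3ZXiIZUETMgAAATVEM0V4h3eIdVZlRDIhEAARJGmrqXdniJdkMRMyAAAAIzRDNFeZh4iGVUQyEQAAARI2mqmHVXqphkMxEzEAAAARJFVDNGd3ZmZUQyEAAAABI1eIhmVEiodlRDMzMgAAAAEjVmVDM0VWaIZDEAAAABI0ZmVUQzR2VVVVREMyAAAAAiM0VlRDRWZnh2UgAAABIyNmZUMzRUNWVndmUzIQABETIjMzM0VWZmZmZ1MiMzRENWd2NEVlRndomZdkMyAAE0"/>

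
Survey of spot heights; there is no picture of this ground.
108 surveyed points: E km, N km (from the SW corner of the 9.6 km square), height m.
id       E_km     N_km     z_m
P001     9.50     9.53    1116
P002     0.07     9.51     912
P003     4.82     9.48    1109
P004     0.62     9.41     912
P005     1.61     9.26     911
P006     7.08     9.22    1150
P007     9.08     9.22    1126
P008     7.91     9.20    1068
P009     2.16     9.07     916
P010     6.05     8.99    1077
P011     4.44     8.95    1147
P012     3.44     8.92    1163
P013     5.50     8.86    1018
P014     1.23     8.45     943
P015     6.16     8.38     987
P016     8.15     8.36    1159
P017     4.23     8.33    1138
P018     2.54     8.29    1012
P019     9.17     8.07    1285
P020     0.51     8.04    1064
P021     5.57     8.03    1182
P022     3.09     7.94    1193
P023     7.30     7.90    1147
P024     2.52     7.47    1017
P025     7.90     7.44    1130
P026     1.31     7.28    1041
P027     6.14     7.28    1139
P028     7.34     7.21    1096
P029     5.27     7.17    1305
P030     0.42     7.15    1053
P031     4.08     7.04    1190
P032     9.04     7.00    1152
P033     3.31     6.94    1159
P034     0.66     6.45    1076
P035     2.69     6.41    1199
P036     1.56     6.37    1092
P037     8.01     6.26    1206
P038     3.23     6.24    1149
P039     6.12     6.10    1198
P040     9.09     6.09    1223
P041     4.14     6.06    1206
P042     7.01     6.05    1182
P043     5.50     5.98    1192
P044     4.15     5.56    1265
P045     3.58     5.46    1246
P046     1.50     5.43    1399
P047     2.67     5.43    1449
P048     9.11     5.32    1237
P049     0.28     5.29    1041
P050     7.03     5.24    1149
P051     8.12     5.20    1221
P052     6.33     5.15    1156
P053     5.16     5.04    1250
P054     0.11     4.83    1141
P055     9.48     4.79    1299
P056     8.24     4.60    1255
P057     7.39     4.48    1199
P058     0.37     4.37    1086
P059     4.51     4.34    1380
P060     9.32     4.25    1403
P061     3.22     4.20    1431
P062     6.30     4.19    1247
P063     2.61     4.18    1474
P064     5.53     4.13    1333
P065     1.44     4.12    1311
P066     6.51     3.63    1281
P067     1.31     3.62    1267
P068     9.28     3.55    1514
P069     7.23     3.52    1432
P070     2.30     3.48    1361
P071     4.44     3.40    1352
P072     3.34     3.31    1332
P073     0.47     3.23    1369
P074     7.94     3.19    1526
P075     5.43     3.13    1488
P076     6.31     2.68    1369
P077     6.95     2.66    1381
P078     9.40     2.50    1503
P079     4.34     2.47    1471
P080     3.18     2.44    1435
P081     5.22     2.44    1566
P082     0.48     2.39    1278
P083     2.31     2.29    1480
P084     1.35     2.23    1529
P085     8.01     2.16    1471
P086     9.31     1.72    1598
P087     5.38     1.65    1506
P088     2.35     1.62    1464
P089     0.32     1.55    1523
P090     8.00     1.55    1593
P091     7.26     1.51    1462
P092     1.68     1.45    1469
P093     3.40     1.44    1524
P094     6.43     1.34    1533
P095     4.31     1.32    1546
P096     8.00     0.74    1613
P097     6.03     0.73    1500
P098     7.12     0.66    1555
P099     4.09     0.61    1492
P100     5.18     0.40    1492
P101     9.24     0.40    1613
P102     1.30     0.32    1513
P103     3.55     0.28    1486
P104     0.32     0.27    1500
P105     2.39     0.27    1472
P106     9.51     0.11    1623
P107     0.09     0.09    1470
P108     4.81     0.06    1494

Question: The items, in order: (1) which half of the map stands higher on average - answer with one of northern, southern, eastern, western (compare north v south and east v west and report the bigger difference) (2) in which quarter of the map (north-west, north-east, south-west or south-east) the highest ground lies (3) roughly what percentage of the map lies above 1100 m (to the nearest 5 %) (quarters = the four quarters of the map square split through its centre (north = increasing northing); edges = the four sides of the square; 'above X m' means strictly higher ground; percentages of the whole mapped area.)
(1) On average the southern half of the map is the higher ground.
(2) Look to the south-east quarter for the highest ground.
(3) About 85 % of the map lies above 1100 m.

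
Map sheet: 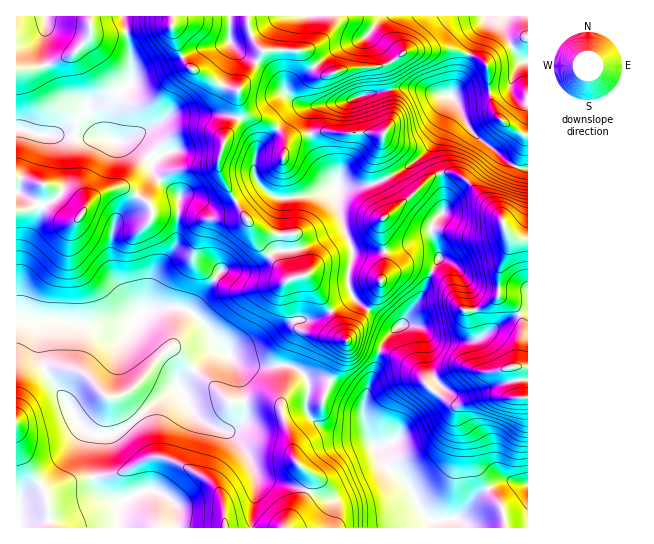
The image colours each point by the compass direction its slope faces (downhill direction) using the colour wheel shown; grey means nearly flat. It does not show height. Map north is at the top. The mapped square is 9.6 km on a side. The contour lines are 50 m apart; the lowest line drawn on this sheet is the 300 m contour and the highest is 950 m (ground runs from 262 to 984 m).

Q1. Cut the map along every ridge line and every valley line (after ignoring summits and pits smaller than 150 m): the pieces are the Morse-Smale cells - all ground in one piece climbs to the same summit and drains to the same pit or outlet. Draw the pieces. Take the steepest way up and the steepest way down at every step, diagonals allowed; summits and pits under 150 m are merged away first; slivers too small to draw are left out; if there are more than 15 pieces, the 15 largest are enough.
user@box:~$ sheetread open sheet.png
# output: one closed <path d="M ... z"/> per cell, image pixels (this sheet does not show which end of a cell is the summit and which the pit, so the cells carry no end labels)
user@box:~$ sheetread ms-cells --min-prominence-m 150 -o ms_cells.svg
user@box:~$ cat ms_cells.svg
<path d="M333 16l-316 0-1 305 54 0 8 3 52 1 13-13 7-3 32-1 13 7 10 10 14 20 11 10 4-4 28-10 29-20 19-1 20-8 1-2-22-32-3-3-5 1-2-3-7-39-15 1-16-4-16-13-25-45-1-15 5-17 15-24 0-28 13-18 8-17 3-3 40 0 11-4 17-17 2-7z"/><path d="M451 172l-9 0-12 5-20 20-29 24 4 46-5 22-12 20 23 16 6 2-9 8-8 14-5 22-8 20-3 16-9-11-17-11-12-5-13 0-5 2-1 31 10 11 8 4 14 4 22 0 5 3 10 12 5 14 27 24 15 28 9 8 1 7 94 0 1-287-18-6-10-20-37-38z"/><path d="M50 321l-34 1 1 206 415-1 0-6-9-8-15-28-27-24-5-14-10-12-5-3-28-1-16-7-9-9 0-34-6-9-9-5-36 0-24-6 7 16 5 38-2 7-13 9-9 0-19-10-13-14-8-17-3-1-25 15-23 20-17 11-11 1-13-4-10-9-11-20-12-14-12-20-4-15 0-13 4-14z"/><path d="M486 16l-152 0-2 11-4 7-10 10-9 5-46 2-11 20-13 18 0 28-15 24-5 17 1 15 23 41 11 13 7 4 16 4 15-1 1 16 7 25 6 0 3 3 22 33 22-14-5-14 4-36-8-17-7-25 0-18 26 0 15-4 25-14 24-18 16-26 9-30 9-17 7-23 9-21 8-12z"/><path d="M527 16l-40 1-14 25-30 83-8 16-12 14-20 14-25 14-15 4-26 0 0 18 7 25 8 17-4 36 7 16 10 9 2 1 6-7 7-13 5-22-4-46 29-24 20-20 8-4 13-1 12 5 37 38 10 20 8 4 10 0z"/><path d="M182 308l-32 1-7 3-13 13-79-4-7 6-4 14 0 13 4 15 12 20 12 14 11 20 6 6 17 7 11-1 17-11 23-20 25-15 3 0 3 5 8 17 17 14 12 6 9 0 13-9 2-7-2-25-4-17-7-15-13-13-14-21-10-9z"/><path d="M369 309l-22 31-6-6-9-21-3-1-14 7-24 2-29 20-28 10-5 4 9 8 9 2 46 2 9 5 7 9 21 0 25 15 8 7 0 5 17-59 8-14 9-8z"/><path d="M354 297l-23 14 15 29 22-30z"/>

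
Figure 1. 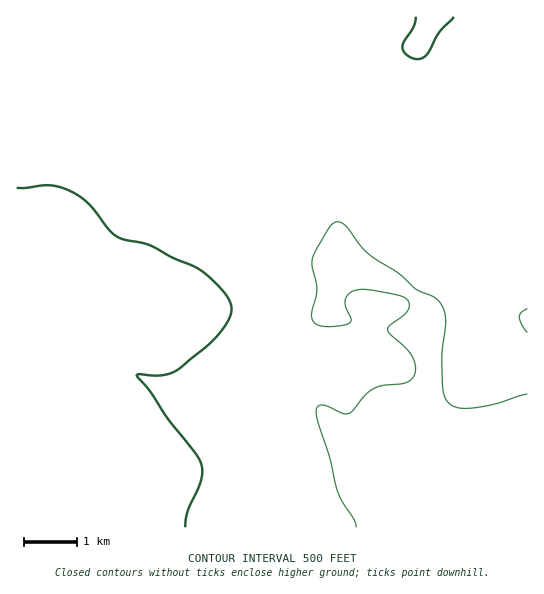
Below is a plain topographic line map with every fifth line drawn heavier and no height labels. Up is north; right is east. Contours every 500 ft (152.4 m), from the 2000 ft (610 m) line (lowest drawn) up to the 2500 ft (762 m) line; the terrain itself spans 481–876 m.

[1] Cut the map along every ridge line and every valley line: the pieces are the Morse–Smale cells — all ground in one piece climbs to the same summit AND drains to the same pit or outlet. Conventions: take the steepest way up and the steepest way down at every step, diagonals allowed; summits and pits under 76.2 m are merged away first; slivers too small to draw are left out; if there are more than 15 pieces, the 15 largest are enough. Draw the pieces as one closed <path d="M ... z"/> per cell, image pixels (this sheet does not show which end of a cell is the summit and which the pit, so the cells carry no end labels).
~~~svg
<path d="M527 16l-511 1 1 511 511-1z"/><path d="M422 133l-24 4-23-1-27 29-12 17-3 8 0 21 4 18 10 8 6 10 17 17 27 16 28 26 4 8 1 31 1-27 7-7 43-14 14 1-6-12 0-12 6-25-2-55 18-27-22-3-20-13z"/>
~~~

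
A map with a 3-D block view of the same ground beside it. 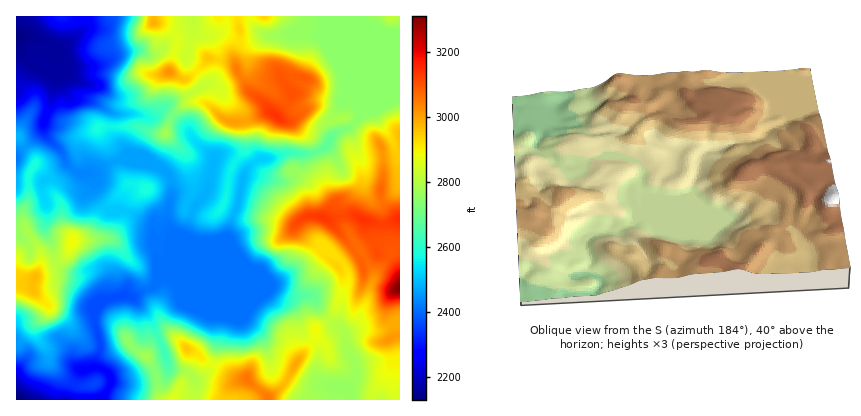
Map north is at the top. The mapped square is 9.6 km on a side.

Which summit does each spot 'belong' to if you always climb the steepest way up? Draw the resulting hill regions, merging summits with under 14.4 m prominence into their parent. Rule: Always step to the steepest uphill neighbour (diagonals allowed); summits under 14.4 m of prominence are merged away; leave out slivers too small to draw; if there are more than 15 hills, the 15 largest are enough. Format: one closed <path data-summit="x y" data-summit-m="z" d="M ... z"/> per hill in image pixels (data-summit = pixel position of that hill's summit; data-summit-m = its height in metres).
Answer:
<path data-summit="400 288" data-summit-m="1009" d="M82 16l-66 0 0 138 25-22 3-8 3 14 13 12 7 14 11 9 18-1 14-9 12-4 26 4-20-9-14-16-3-8 1-16-2-3-22-12-18-1-12-21-22-11-16-14-2-16 6-1 10 1 22 15 6-2 19-17 2-4z"/><path data-summit="276 116" data-summit-m="957" d="M250 16l-57 0 1 18-6 12-1 14 14 16 3 8-10 8-22 9-12 11 6 0 14 9 12 17 22 21 6-3 6 1 10 6 10 9 6-8 8-5 14-1 16-6 10 2 16-2 10-6 10-13 14-6 11-11-1-8-6-8-13-32-15-26-6-6-22-4-24 4-8-1-14-11z"/><path data-summit="400 218" data-summit-m="960" d="M348 129l-12 4-14 16-12 5-10 0-3 16-11 11-8 0-28-7-6 1-6 29-11 34-45 18-24 22 10 0 10 3 84 0 10 3 38-23 12-12 8 2 12 10 16-13 13 20 3 9 17-23 9-6 0-64-3 6-13 11-10 1-4-4-6-12 0-20-7-14-4-16z"/><path data-summit="248 378" data-summit-m="932" d="M176 280l-3 0 5 10 16 15 23 11 1 28-6 24-12 11-6 1-6-9-16-2-6-6-30 15-14 4-10-1-10 19 230 0 6-12 11 2 6-12 1-10-2-8-8-14-1-12-5-7-6-2-11-11-13-19-20 2-16-9-18-7z"/><path data-summit="34 278" data-summit-m="906" d="M44 124l-3 8-25 22 0 246 50 0 14-30 14-2 6-18-6-38 3-6 7-6 0-18-3-6-7-5-22 2-10-4-6-7-4-18-7-12 2-24-5-16 0-8 14-9 9-9 1-4-6-12-13-12z"/><path data-summit="72 240" data-summit-m="881" d="M66 163l-10 12-14 9 0 8 5 16-3 20 8 16 4 18 6 7 10 4 14-2 12 2 6 9 0 18 16-4 14 1 6-5 12-4 5-8 1-16-5-18 0-22-25-12-20-1-9-9-6-12 1-8-2-4-4-5-10 0z"/><path data-summit="170 72" data-summit-m="921" d="M192 26l-16 8-20 20-8 1-10-5-10 1-12 4-14 10-20 3-14-1-12-16-22-15-10-1-6 3 4 16 14 12 22 11 12 21 20 2 26 14 22 0 8 4 6 0 20-17 22-9 10-8-3-8-14-16 1-14 6-12z"/><path data-summit="166 132" data-summit-m="846" d="M164 111l-12 7-6 0-8-4-26-1 0 21 16 20 28 11 12 9 4 8 0 17 12 2 10 6 13-17 7-32-22-20-12-17z"/><path data-summit="186 348" data-summit-m="900" d="M168 278l-10 1-6 9-21 10 4 2 16 20 18 48 19 3 6 9 4 0 14-12 3-8 3-16-1-28-23-11-16-15-3-8z"/><path data-summit="148 190" data-summit-m="786" d="M126 159l-12 2-18 11-8 2 6 8-1 8 4 8 11 13 20 1 25 12 0 22 5 16 0 17 6-7 5-12 0-18 3-10-4-8-1-12 5-18 0-12-4-8-10-8z"/><path data-summit="154 22" data-summit-m="909" d="M192 16l-108 0-3 16-24 20 7 10 4 5 6 1 24-2 10-4 8-7 12-4 10-1 16 5 6-3 16-18 16-7z"/><path data-summit="390 16" data-summit-m="859" d="M400 16l-42 0 0 88 4 10 16-10 22-8z"/><path data-summit="264 16" data-summit-m="895" d="M358 16l-108 0 0 4 10 12 6 3 8 1 24-4 22 4 6 6 15 26 17 36z"/>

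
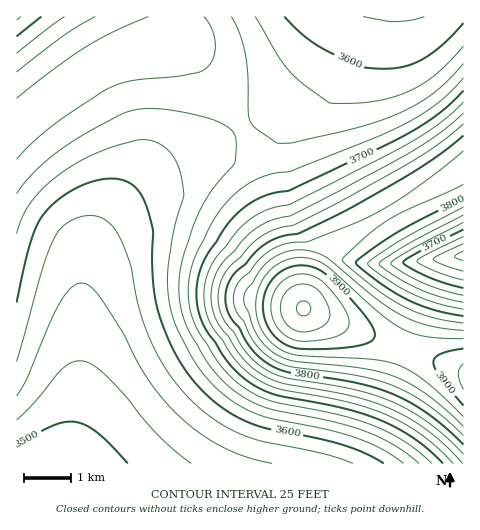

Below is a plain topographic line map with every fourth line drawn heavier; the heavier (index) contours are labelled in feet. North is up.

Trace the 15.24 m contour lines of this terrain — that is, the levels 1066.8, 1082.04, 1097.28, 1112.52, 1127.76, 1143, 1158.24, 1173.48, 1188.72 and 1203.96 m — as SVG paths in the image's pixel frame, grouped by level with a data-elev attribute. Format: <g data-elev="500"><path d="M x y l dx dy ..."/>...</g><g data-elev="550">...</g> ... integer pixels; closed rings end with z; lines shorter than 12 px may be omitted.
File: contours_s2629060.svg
<g data-elev="1066.8"><path d="M17 445l38-20 11-3 10 0 11 4 11 7 30 30"/></g><g data-elev="1082.04"><path d="M17 396l11-19 21-53 12-23 12-14 5-4 6 0 8 5 9 10 23 36 23 43 14 20 17 18 21 17 23 15 24 10 26 6"/></g><g data-elev="1097.28"><path d="M17 303l14-64 8-17 8-12 17-15 23-12 22-4 9 0 8 2 8 5 7 9 5 11 5 16 2 10-1 27 1 27 3 18 5 17 16 36 10 15 12 15 23 21 27 14 20 7 46 9 27 7 22 8 20 10"/><path d="M463 23l-22 23-20 14-19 7-23 2-17-2-37-17-21-15-20-18"/><path d="M41 17l-24 19"/></g><g data-elev="1112.52"><path d="M463 271l-22-7-8-5 4-3 26-12"/><path d="M17 194l16-21 26-22 30-19 40-21 19-3 26 3 36 8 18 8 5 5 3 6-1 24-21 26-13 20-9 21-11 38-2 19 1 18 4 16 7 15 15 26 11 14 14 13 17 12 24 10 60 11 32 10 30 14 25 18"/><path d="M463 64l-15 17-15 12-17 12-20 10-24 8-26 8-54 12-14 0-22-14-6-9-4-65-6-21-9-17"/><path d="M95 17l-32 19-46 36"/></g><g data-elev="1127.76"><path d="M463 288l-33-10-19-9-8-6 3-4 11-6 46-24"/><path d="M463 91l-26 24-35 22-111 53-26 6-20 11-17 16-21 32-7 16-4 19 2 21 8 18 23 34 20 19 13 7 14 6 67 13 38 12 17 9 16 10 16 12 13 12"/></g><g data-elev="1143"><path d="M463 302l-24-6-21-8-23-12-16-12 4-4 23-15 57-30"/><path d="M463 113l-28 23-36 23-107 56-21 5-16 9-11 10-24 27-7 14-2 17 2 15 6 13 9 11 14 21 17 16 22 10 70 13 40 13 19 10 18 12 18 15 17 17"/></g><g data-elev="1158.24"><path d="M463 316l-30-6-26-10-28-17-19-16-4-4 13-12 27-18 67-35"/><path d="M463 136l-40 30-69 40-54 27-20 4-15 7-9 7-10 13-13 12-6 10-2 12 4 16 10 14 8 15 10 12 12 9 18 8 68 11 37 11 19 9 17 11 18 14 17 17"/></g><g data-elev="1173.48"><path d="M463 330l-33-4-27-10-27-18-48-39-10-6-11-3-19 1-17 8-11 12-8 12-6 7-2 7 1 8 11 29 9 12 12 9 16 6 69 7 33 9 16 7 16 11 36 31"/></g><g data-elev="1188.72"><path d="M309 349l31-1 22-3 11-5 2-7-4-10-10-12-35-37-14-7-17-1-14 5-11 12-6 14-1 16 6 15 10 12 14 7z"/><path d="M463 349l-22 5-6 3-2 5 2 6 4 8 24 29"/></g><g data-elev="1203.96"><path d="M299 332l9 0 12-4 7-5 3-7-2-10-6-12-8-7-8-3-8 1-8 3-6 7-3 9 0 9 3 8 7 7z"/></g>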